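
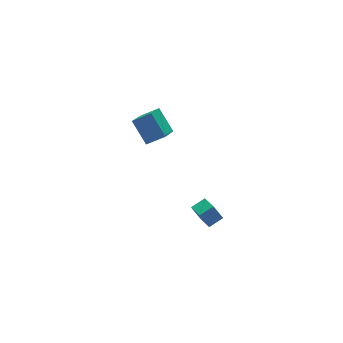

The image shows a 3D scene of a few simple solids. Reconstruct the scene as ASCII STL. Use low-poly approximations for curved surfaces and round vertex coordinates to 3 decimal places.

solid 
facet normal -0.735 0.409 -0.541
outer loop
vertex 0.068 1.099 3.213
vertex -0.122 2.216 4.314
vertex 0.969 1.878 2.578
endloop
endfacet
facet normal 0.120 -0.707 -0.697
outer loop
vertex 1.822 1.404 3.206
vertex 0.068 1.099 3.213
vertex 0.969 1.878 2.578
endloop
endfacet
facet normal -0.735 0.409 -0.541
outer loop
vertex 0.969 1.878 2.578
vertex -0.122 2.216 4.314
vertex 0.78 2.995 3.679
endloop
endfacet
facet normal 0.667 0.577 -0.471
outer loop
vertex 0.78 2.995 3.679
vertex 1.822 1.404 3.206
vertex 0.969 1.878 2.578
endloop
endfacet
facet normal -0.667 -0.577 0.471
outer loop
vertex 0.068 1.099 3.213
vertex 0.731 1.742 4.942
vertex -0.122 2.216 4.314
endloop
endfacet
facet normal 0.120 -0.707 -0.697
outer loop
vertex 0.92 0.625 3.841
vertex 0.068 1.099 3.213
vertex 1.822 1.404 3.206
endloop
endfacet
facet normal -0.668 -0.577 0.471
outer loop
vertex 0.92 0.625 3.841
vertex 0.731 1.742 4.942
vertex 0.068 1.099 3.213
endloop
endfacet
facet normal -0.120 0.707 0.697
outer loop
vertex -0.122 2.216 4.314
vertex 0.731 1.742 4.942
vertex 0.78 2.995 3.679
endloop
endfacet
facet normal 0.668 0.577 -0.470
outer loop
vertex 1.632 2.521 4.307
vertex 1.822 1.404 3.206
vertex 0.78 2.995 3.679
endloop
endfacet
facet normal -0.120 0.707 0.697
outer loop
vertex 0.78 2.995 3.679
vertex 0.731 1.742 4.942
vertex 1.632 2.521 4.307
endloop
endfacet
facet normal 0.734 -0.409 0.542
outer loop
vertex 1.632 2.521 4.307
vertex 0.92 0.625 3.841
vertex 1.822 1.404 3.206
endloop
endfacet
facet normal 0.735 -0.409 0.541
outer loop
vertex 0.731 1.742 4.942
vertex 0.92 0.625 3.841
vertex 1.632 2.521 4.307
endloop
endfacet
facet normal -0.352 0.405 0.844
outer loop
vertex 3.024 -0.706 -2.048
vertex 3.228 0.51 -2.547
vertex 2.184 -0.708 -2.398
endloop
endfacet
facet normal -0.154 -0.914 0.376
outer loop
vertex 2.532 -1.11 -3.233
vertex 3.024 -0.706 -2.048
vertex 2.184 -0.708 -2.398
endloop
endfacet
facet normal -0.353 0.406 0.843
outer loop
vertex 2.184 -0.708 -2.398
vertex 3.228 0.51 -2.547
vertex 2.388 0.507 -2.897
endloop
endfacet
facet normal -0.923 -0.003 -0.384
outer loop
vertex 2.388 0.507 -2.897
vertex 2.532 -1.11 -3.233
vertex 2.184 -0.708 -2.398
endloop
endfacet
facet normal 0.923 0.003 0.384
outer loop
vertex 3.024 -0.706 -2.048
vertex 3.576 0.108 -3.382
vertex 3.228 0.51 -2.547
endloop
endfacet
facet normal -0.153 -0.914 0.375
outer loop
vertex 3.372 -1.107 -2.883
vertex 3.024 -0.706 -2.048
vertex 2.532 -1.11 -3.233
endloop
endfacet
facet normal 0.923 0.003 0.384
outer loop
vertex 3.372 -1.107 -2.883
vertex 3.576 0.108 -3.382
vertex 3.024 -0.706 -2.048
endloop
endfacet
facet normal 0.153 0.914 -0.376
outer loop
vertex 3.228 0.51 -2.547
vertex 3.576 0.108 -3.382
vertex 2.388 0.507 -2.897
endloop
endfacet
facet normal -0.923 -0.003 -0.384
outer loop
vertex 2.736 0.106 -3.732
vertex 2.532 -1.11 -3.233
vertex 2.388 0.507 -2.897
endloop
endfacet
facet normal 0.154 0.914 -0.375
outer loop
vertex 2.388 0.507 -2.897
vertex 3.576 0.108 -3.382
vertex 2.736 0.106 -3.732
endloop
endfacet
facet normal 0.353 -0.405 -0.843
outer loop
vertex 2.736 0.106 -3.732
vertex 3.372 -1.107 -2.883
vertex 2.532 -1.11 -3.233
endloop
endfacet
facet normal 0.352 -0.406 -0.843
outer loop
vertex 3.576 0.108 -3.382
vertex 3.372 -1.107 -2.883
vertex 2.736 0.106 -3.732
endloop
endfacet

endsolid


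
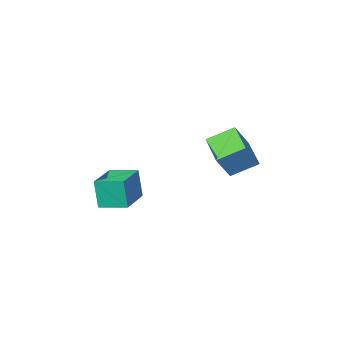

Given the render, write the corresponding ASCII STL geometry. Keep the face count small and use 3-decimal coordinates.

solid 
facet normal -0.643 0.752 0.142
outer loop
vertex 1.015 0.659 2.755
vertex 2.602 2.0 2.844
vertex 0.913 0.89 1.074
endloop
endfacet
facet normal -0.763 -0.645 -0.042
outer loop
vertex 1.898 -0.26 0.856
vertex 1.015 0.659 2.755
vertex 0.913 0.89 1.074
endloop
endfacet
facet normal -0.644 0.752 0.143
outer loop
vertex 0.913 0.89 1.074
vertex 2.602 2.0 2.844
vertex 2.5 2.232 1.163
endloop
endfacet
facet normal -0.060 0.136 -0.989
outer loop
vertex 2.5 2.232 1.163
vertex 1.898 -0.26 0.856
vertex 0.913 0.89 1.074
endloop
endfacet
facet normal 0.060 -0.136 0.989
outer loop
vertex 1.015 0.659 2.755
vertex 3.587 0.85 2.626
vertex 2.602 2.0 2.844
endloop
endfacet
facet normal -0.763 -0.645 -0.043
outer loop
vertex 2.0 -0.492 2.537
vertex 1.015 0.659 2.755
vertex 1.898 -0.26 0.856
endloop
endfacet
facet normal 0.060 -0.136 0.989
outer loop
vertex 2.0 -0.492 2.537
vertex 3.587 0.85 2.626
vertex 1.015 0.659 2.755
endloop
endfacet
facet normal 0.763 0.645 0.043
outer loop
vertex 2.602 2.0 2.844
vertex 3.587 0.85 2.626
vertex 2.5 2.232 1.163
endloop
endfacet
facet normal -0.060 0.136 -0.989
outer loop
vertex 3.485 1.081 0.945
vertex 1.898 -0.26 0.856
vertex 2.5 2.232 1.163
endloop
endfacet
facet normal 0.763 0.645 0.042
outer loop
vertex 2.5 2.232 1.163
vertex 3.587 0.85 2.626
vertex 3.485 1.081 0.945
endloop
endfacet
facet normal 0.643 -0.752 -0.143
outer loop
vertex 3.485 1.081 0.945
vertex 2.0 -0.492 2.537
vertex 1.898 -0.26 0.856
endloop
endfacet
facet normal 0.644 -0.752 -0.142
outer loop
vertex 3.587 0.85 2.626
vertex 2.0 -0.492 2.537
vertex 3.485 1.081 0.945
endloop
endfacet
facet normal -0.774 0.408 0.485
outer loop
vertex -3.645 2.112 5.207
vertex -3.106 3.929 4.539
vertex -4.603 1.899 3.856
endloop
endfacet
facet normal -0.268 -0.904 0.332
outer loop
vertex -3.334 1.231 3.061
vertex -3.645 2.112 5.207
vertex -4.603 1.899 3.856
endloop
endfacet
facet normal -0.774 0.408 0.485
outer loop
vertex -4.603 1.899 3.856
vertex -3.106 3.929 4.539
vertex -4.064 3.717 3.188
endloop
endfacet
facet normal -0.574 -0.127 -0.809
outer loop
vertex -4.064 3.717 3.188
vertex -3.334 1.231 3.061
vertex -4.603 1.899 3.856
endloop
endfacet
facet normal 0.574 0.127 0.809
outer loop
vertex -3.645 2.112 5.207
vertex -1.837 3.261 3.744
vertex -3.106 3.929 4.539
endloop
endfacet
facet normal -0.268 -0.904 0.332
outer loop
vertex -2.376 1.443 4.412
vertex -3.645 2.112 5.207
vertex -3.334 1.231 3.061
endloop
endfacet
facet normal 0.574 0.127 0.809
outer loop
vertex -2.376 1.443 4.412
vertex -1.837 3.261 3.744
vertex -3.645 2.112 5.207
endloop
endfacet
facet normal 0.268 0.904 -0.332
outer loop
vertex -3.106 3.929 4.539
vertex -1.837 3.261 3.744
vertex -4.064 3.717 3.188
endloop
endfacet
facet normal -0.574 -0.127 -0.809
outer loop
vertex -2.795 3.048 2.393
vertex -3.334 1.231 3.061
vertex -4.064 3.717 3.188
endloop
endfacet
facet normal 0.268 0.904 -0.333
outer loop
vertex -4.064 3.717 3.188
vertex -1.837 3.261 3.744
vertex -2.795 3.048 2.393
endloop
endfacet
facet normal 0.774 -0.408 -0.485
outer loop
vertex -2.795 3.048 2.393
vertex -2.376 1.443 4.412
vertex -3.334 1.231 3.061
endloop
endfacet
facet normal 0.774 -0.408 -0.485
outer loop
vertex -1.837 3.261 3.744
vertex -2.376 1.443 4.412
vertex -2.795 3.048 2.393
endloop
endfacet

endsolid


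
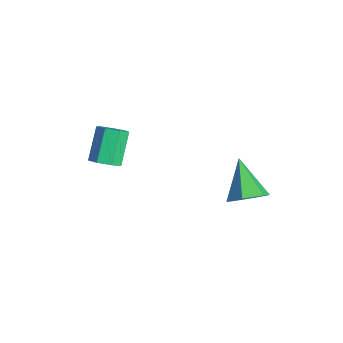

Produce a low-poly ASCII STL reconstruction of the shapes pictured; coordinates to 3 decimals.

solid 
facet normal 0.754 -0.176 -0.633
outer loop
vertex 2.635 2.947 -2.437
vertex 2.015 2.541 -3.063
vertex 2.198 3.493 -3.109
endloop
endfacet
facet normal 0.154 0.813 0.561
outer loop
vertex 2.635 2.947 -2.437
vertex 2.198 3.493 -3.109
vertex 0.485 2.899 -1.777
endloop
endfacet
facet normal 0.754 -0.176 -0.633
outer loop
vertex 2.198 3.493 -3.109
vertex 2.015 2.541 -3.063
vertex 1.578 3.087 -3.735
endloop
endfacet
facet normal -0.428 0.891 -0.154
outer loop
vertex 2.198 3.493 -3.109
vertex 1.578 3.087 -3.735
vertex 0.485 2.899 -1.777
endloop
endfacet
facet normal 0.753 -0.177 -0.634
outer loop
vertex 1.578 3.087 -3.735
vertex 2.015 2.541 -3.063
vertex 1.394 2.136 -3.688
endloop
endfacet
facet normal -0.870 0.145 -0.472
outer loop
vertex 1.578 3.087 -3.735
vertex 1.394 2.136 -3.688
vertex 0.485 2.899 -1.777
endloop
endfacet
facet normal 0.753 -0.176 -0.634
outer loop
vertex 1.394 2.136 -3.688
vertex 2.015 2.541 -3.063
vertex 1.832 1.59 -3.016
endloop
endfacet
facet normal -0.730 -0.679 -0.076
outer loop
vertex 1.394 2.136 -3.688
vertex 1.832 1.59 -3.016
vertex 0.485 2.899 -1.777
endloop
endfacet
facet normal 0.754 -0.176 -0.633
outer loop
vertex 1.832 1.59 -3.016
vertex 2.015 2.541 -3.063
vertex 2.452 1.996 -2.391
endloop
endfacet
facet normal -0.148 -0.756 0.638
outer loop
vertex 1.832 1.59 -3.016
vertex 2.452 1.996 -2.391
vertex 0.485 2.899 -1.777
endloop
endfacet
facet normal 0.754 -0.176 -0.633
outer loop
vertex 2.452 1.996 -2.391
vertex 2.015 2.541 -3.063
vertex 2.635 2.947 -2.437
endloop
endfacet
facet normal 0.294 -0.010 0.956
outer loop
vertex 2.452 1.996 -2.391
vertex 2.635 2.947 -2.437
vertex 0.485 2.899 -1.777
endloop
endfacet
facet normal 0.512 -0.477 -0.714
outer loop
vertex 0.103 -2.942 0.212
vertex -0.495 -2.986 -0.187
vertex 0.002 -2.465 -0.179
endloop
endfacet
facet normal 0.844 0.436 0.313
outer loop
vertex 0.103 -2.942 0.212
vertex 0.002 -2.465 -0.179
vertex -0.767 -2.13 1.426
endloop
endfacet
facet normal 0.844 0.436 0.313
outer loop
vertex -0.767 -2.13 1.426
vertex 0.002 -2.465 -0.179
vertex -0.868 -1.653 1.035
endloop
endfacet
facet normal -0.512 0.477 0.714
outer loop
vertex -0.767 -2.13 1.426
vertex -0.868 -1.653 1.035
vertex -1.365 -2.174 1.027
endloop
endfacet
facet normal 0.512 -0.478 -0.714
outer loop
vertex 0.002 -2.465 -0.179
vertex -0.495 -2.986 -0.187
vertex -0.473 -2.381 -0.576
endloop
endfacet
facet normal 0.400 0.868 -0.294
outer loop
vertex 0.002 -2.465 -0.179
vertex -0.473 -2.381 -0.576
vertex -0.868 -1.653 1.035
endloop
endfacet
facet normal 0.400 0.868 -0.294
outer loop
vertex -0.868 -1.653 1.035
vertex -0.473 -2.381 -0.576
vertex -1.343 -1.569 0.638
endloop
endfacet
facet normal -0.512 0.478 0.714
outer loop
vertex -0.868 -1.653 1.035
vertex -1.343 -1.569 0.638
vertex -1.365 -2.174 1.027
endloop
endfacet
facet normal 0.511 -0.478 -0.714
outer loop
vertex -0.473 -2.381 -0.576
vertex -0.495 -2.986 -0.187
vertex -0.965 -2.752 -0.68
endloop
endfacet
facet normal -0.344 0.647 -0.680
outer loop
vertex -0.473 -2.381 -0.576
vertex -0.965 -2.752 -0.68
vertex -1.343 -1.569 0.638
endloop
endfacet
facet normal -0.344 0.647 -0.680
outer loop
vertex -1.343 -1.569 0.638
vertex -0.965 -2.752 -0.68
vertex -1.835 -1.94 0.534
endloop
endfacet
facet normal -0.511 0.478 0.714
outer loop
vertex -1.343 -1.569 0.638
vertex -1.835 -1.94 0.534
vertex -1.365 -2.174 1.027
endloop
endfacet
facet normal 0.512 -0.477 -0.714
outer loop
vertex -0.965 -2.752 -0.68
vertex -0.495 -2.986 -0.187
vertex -1.103 -3.3 -0.413
endloop
endfacet
facet normal -0.830 -0.061 -0.554
outer loop
vertex -0.965 -2.752 -0.68
vertex -1.103 -3.3 -0.413
vertex -1.835 -1.94 0.534
endloop
endfacet
facet normal -0.830 -0.061 -0.554
outer loop
vertex -1.835 -1.94 0.534
vertex -1.103 -3.3 -0.413
vertex -1.973 -2.488 0.801
endloop
endfacet
facet normal -0.512 0.477 0.714
outer loop
vertex -1.835 -1.94 0.534
vertex -1.973 -2.488 0.801
vertex -1.365 -2.174 1.027
endloop
endfacet
facet normal 0.512 -0.478 -0.714
outer loop
vertex -1.103 -3.3 -0.413
vertex -0.495 -2.986 -0.187
vertex -0.783 -3.611 0.025
endloop
endfacet
facet normal -0.690 -0.724 -0.010
outer loop
vertex -1.103 -3.3 -0.413
vertex -0.783 -3.611 0.025
vertex -1.973 -2.488 0.801
endloop
endfacet
facet normal -0.690 -0.724 -0.010
outer loop
vertex -1.973 -2.488 0.801
vertex -0.783 -3.611 0.025
vertex -1.653 -2.799 1.239
endloop
endfacet
facet normal -0.512 0.478 0.714
outer loop
vertex -1.973 -2.488 0.801
vertex -1.653 -2.799 1.239
vertex -1.365 -2.174 1.027
endloop
endfacet
facet normal 0.511 -0.478 -0.714
outer loop
vertex -0.783 -3.611 0.025
vertex -0.495 -2.986 -0.187
vertex -0.246 -3.452 0.303
endloop
endfacet
facet normal -0.031 -0.841 0.540
outer loop
vertex -0.783 -3.611 0.025
vertex -0.246 -3.452 0.303
vertex -1.653 -2.799 1.239
endloop
endfacet
facet normal -0.031 -0.841 0.540
outer loop
vertex -1.653 -2.799 1.239
vertex -0.246 -3.452 0.303
vertex -1.116 -2.64 1.517
endloop
endfacet
facet normal -0.511 0.478 0.714
outer loop
vertex -1.653 -2.799 1.239
vertex -1.116 -2.64 1.517
vertex -1.365 -2.174 1.027
endloop
endfacet
facet normal 0.512 -0.478 -0.714
outer loop
vertex -0.246 -3.452 0.303
vertex -0.495 -2.986 -0.187
vertex 0.103 -2.942 0.212
endloop
endfacet
facet normal 0.653 -0.324 0.685
outer loop
vertex -0.246 -3.452 0.303
vertex 0.103 -2.942 0.212
vertex -1.116 -2.64 1.517
endloop
endfacet
facet normal 0.653 -0.324 0.685
outer loop
vertex -1.116 -2.64 1.517
vertex 0.103 -2.942 0.212
vertex -0.767 -2.13 1.426
endloop
endfacet
facet normal -0.512 0.478 0.714
outer loop
vertex -1.116 -2.64 1.517
vertex -0.767 -2.13 1.426
vertex -1.365 -2.174 1.027
endloop
endfacet

endsolid


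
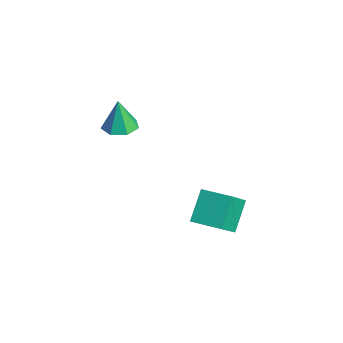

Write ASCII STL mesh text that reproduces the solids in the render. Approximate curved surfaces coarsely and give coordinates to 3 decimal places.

solid 
facet normal 0.061 0.026 -0.998
outer loop
vertex -0.101 0.913 0.897
vertex -0.518 0.327 0.856
vertex -0.716 1.02 0.862
endloop
endfacet
facet normal 0.127 0.879 0.459
outer loop
vertex -0.101 0.913 0.897
vertex -0.716 1.02 0.862
vertex -0.602 0.293 2.224
endloop
endfacet
facet normal 0.060 0.026 -0.998
outer loop
vertex -0.716 1.02 0.862
vertex -0.518 0.327 0.856
vertex -1.182 0.605 0.823
endloop
endfacet
facet normal -0.626 0.665 0.407
outer loop
vertex -0.716 1.02 0.862
vertex -1.182 0.605 0.823
vertex -0.602 0.293 2.224
endloop
endfacet
facet normal 0.060 0.026 -0.998
outer loop
vertex -1.182 0.605 0.823
vertex -0.518 0.327 0.856
vertex -1.148 -0.019 0.809
endloop
endfacet
facet normal -0.927 -0.059 0.371
outer loop
vertex -1.182 0.605 0.823
vertex -1.148 -0.019 0.809
vertex -0.602 0.293 2.224
endloop
endfacet
facet normal 0.061 0.025 -0.998
outer loop
vertex -1.148 -0.019 0.809
vertex -0.518 0.327 0.856
vertex -0.64 -0.382 0.831
endloop
endfacet
facet normal -0.549 -0.746 0.376
outer loop
vertex -1.148 -0.019 0.809
vertex -0.64 -0.382 0.831
vertex -0.602 0.293 2.224
endloop
endfacet
facet normal 0.061 0.025 -0.998
outer loop
vertex -0.64 -0.382 0.831
vertex -0.518 0.327 0.856
vertex -0.04 -0.211 0.872
endloop
endfacet
facet normal 0.222 -0.880 0.420
outer loop
vertex -0.64 -0.382 0.831
vertex -0.04 -0.211 0.872
vertex -0.602 0.293 2.224
endloop
endfacet
facet normal 0.061 0.025 -0.998
outer loop
vertex -0.04 -0.211 0.872
vertex -0.518 0.327 0.856
vertex 0.199 0.365 0.901
endloop
endfacet
facet normal 0.807 -0.359 0.469
outer loop
vertex -0.04 -0.211 0.872
vertex 0.199 0.365 0.901
vertex -0.602 0.293 2.224
endloop
endfacet
facet normal 0.061 0.026 -0.998
outer loop
vertex 0.199 0.365 0.901
vertex -0.518 0.327 0.856
vertex -0.101 0.913 0.897
endloop
endfacet
facet normal 0.765 0.422 0.486
outer loop
vertex 0.199 0.365 0.901
vertex -0.101 0.913 0.897
vertex -0.602 0.293 2.224
endloop
endfacet
facet normal -0.424 0.570 -0.704
outer loop
vertex 2.666 2.88 -1.23
vertex 3.589 3.701 -1.12
vertex 3.4 2.19 -2.231
endloop
endfacet
facet normal -0.744 -0.662 -0.090
outer loop
vertex 3.971 1.419 -1.28
vertex 2.666 2.88 -1.23
vertex 3.4 2.19 -2.231
endloop
endfacet
facet normal -0.422 0.571 -0.704
outer loop
vertex 3.4 2.19 -2.231
vertex 3.589 3.701 -1.12
vertex 4.323 3.01 -2.12
endloop
endfacet
facet normal 0.517 -0.486 -0.705
outer loop
vertex 4.323 3.01 -2.12
vertex 3.971 1.419 -1.28
vertex 3.4 2.19 -2.231
endloop
endfacet
facet normal -0.517 0.486 0.705
outer loop
vertex 2.666 2.88 -1.23
vertex 4.16 2.93 -0.169
vertex 3.589 3.701 -1.12
endloop
endfacet
facet normal -0.744 -0.662 -0.089
outer loop
vertex 3.237 2.11 -0.28
vertex 2.666 2.88 -1.23
vertex 3.971 1.419 -1.28
endloop
endfacet
facet normal -0.517 0.486 0.705
outer loop
vertex 3.237 2.11 -0.28
vertex 4.16 2.93 -0.169
vertex 2.666 2.88 -1.23
endloop
endfacet
facet normal 0.745 0.662 0.089
outer loop
vertex 3.589 3.701 -1.12
vertex 4.16 2.93 -0.169
vertex 4.323 3.01 -2.12
endloop
endfacet
facet normal 0.517 -0.486 -0.705
outer loop
vertex 4.894 2.24 -1.17
vertex 3.971 1.419 -1.28
vertex 4.323 3.01 -2.12
endloop
endfacet
facet normal 0.744 0.662 0.089
outer loop
vertex 4.323 3.01 -2.12
vertex 4.16 2.93 -0.169
vertex 4.894 2.24 -1.17
endloop
endfacet
facet normal 0.423 -0.570 0.704
outer loop
vertex 4.894 2.24 -1.17
vertex 3.237 2.11 -0.28
vertex 3.971 1.419 -1.28
endloop
endfacet
facet normal 0.423 -0.571 0.704
outer loop
vertex 4.16 2.93 -0.169
vertex 3.237 2.11 -0.28
vertex 4.894 2.24 -1.17
endloop
endfacet

endsolid


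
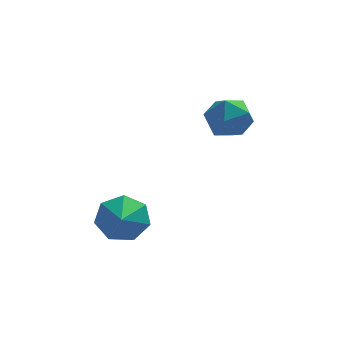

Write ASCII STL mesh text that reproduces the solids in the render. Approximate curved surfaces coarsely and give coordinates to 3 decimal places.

solid 
facet normal 0.062 0.853 -0.519
outer loop
vertex -1.985 -2.663 -4.893
vertex -2.376 -2.119 -4.046
vertex -1.347 -2.341 -4.287
endloop
endfacet
facet normal 0.565 -0.808 -0.165
outer loop
vertex -1.985 -2.663 -4.893
vertex -1.347 -2.341 -4.287
vertex -2.464 -3.321 -3.314
endloop
endfacet
facet normal 0.063 0.853 -0.518
outer loop
vertex -1.347 -2.341 -4.287
vertex -2.376 -2.119 -4.046
vertex -1.484 -1.852 -3.499
endloop
endfacet
facet normal 0.777 -0.465 0.424
outer loop
vertex -1.347 -2.341 -4.287
vertex -1.484 -1.852 -3.499
vertex -2.464 -3.321 -3.314
endloop
endfacet
facet normal 0.063 0.853 -0.518
outer loop
vertex -1.484 -1.852 -3.499
vertex -2.376 -2.119 -4.046
vertex -2.292 -1.564 -3.123
endloop
endfacet
facet normal 0.378 -0.137 0.916
outer loop
vertex -1.484 -1.852 -3.499
vertex -2.292 -1.564 -3.123
vertex -2.464 -3.321 -3.314
endloop
endfacet
facet normal 0.062 0.853 -0.518
outer loop
vertex -2.292 -1.564 -3.123
vertex -2.376 -2.119 -4.046
vertex -3.164 -1.694 -3.441
endloop
endfacet
facet normal -0.333 -0.070 0.940
outer loop
vertex -2.292 -1.564 -3.123
vertex -3.164 -1.694 -3.441
vertex -2.464 -3.321 -3.314
endloop
endfacet
facet normal 0.062 0.853 -0.518
outer loop
vertex -3.164 -1.694 -3.441
vertex -2.376 -2.119 -4.046
vertex -3.442 -2.144 -4.215
endloop
endfacet
facet normal -0.820 -0.315 0.478
outer loop
vertex -3.164 -1.694 -3.441
vertex -3.442 -2.144 -4.215
vertex -2.464 -3.321 -3.314
endloop
endfacet
facet normal 0.062 0.853 -0.519
outer loop
vertex -3.442 -2.144 -4.215
vertex -2.376 -2.119 -4.046
vertex -2.918 -2.575 -4.861
endloop
endfacet
facet normal -0.716 -0.688 -0.122
outer loop
vertex -3.442 -2.144 -4.215
vertex -2.918 -2.575 -4.861
vertex -2.464 -3.321 -3.314
endloop
endfacet
facet normal 0.063 0.853 -0.519
outer loop
vertex -2.918 -2.575 -4.861
vertex -2.376 -2.119 -4.046
vertex -1.985 -2.663 -4.893
endloop
endfacet
facet normal -0.100 -0.907 -0.408
outer loop
vertex -2.918 -2.575 -4.861
vertex -1.985 -2.663 -4.893
vertex -2.464 -3.321 -3.314
endloop
endfacet
facet normal -0.569 -0.460 0.682
outer loop
vertex 0.954 1.559 -0.639
vertex 1.683 0.731 -0.589
vertex 1.788 1.6 0.084
endloop
endfacet
facet normal -0.641 0.249 0.726
outer loop
vertex 0.954 1.559 -0.639
vertex 1.788 1.6 0.084
vertex 1.502 2.505 -0.479
endloop
endfacet
facet normal -0.868 0.487 0.092
outer loop
vertex 0.954 1.559 -0.639
vertex 1.502 2.505 -0.479
vertex 1.22 2.196 -1.501
endloop
endfacet
facet normal -0.936 -0.074 -0.344
outer loop
vertex 0.954 1.559 -0.639
vertex 1.22 2.196 -1.501
vertex 1.332 1.099 -1.569
endloop
endfacet
facet normal -0.751 -0.660 0.021
outer loop
vertex 0.954 1.559 -0.639
vertex 1.332 1.099 -1.569
vertex 1.683 0.731 -0.589
endloop
endfacet
facet normal 0.003 0.529 0.849
outer loop
vertex 1.502 2.505 -0.479
vertex 1.788 1.6 0.084
vertex 2.568 2.261 -0.331
endloop
endfacet
facet normal 0.120 -0.617 0.778
outer loop
vertex 1.788 1.6 0.084
vertex 1.683 0.731 -0.589
vertex 2.68 1.164 -0.399
endloop
endfacet
facet normal -0.175 -0.941 -0.291
outer loop
vertex 1.683 0.731 -0.589
vertex 1.332 1.099 -1.569
vertex 2.398 0.855 -1.421
endloop
endfacet
facet normal -0.474 0.006 -0.881
outer loop
vertex 1.332 1.099 -1.569
vertex 1.22 2.196 -1.501
vertex 2.112 1.76 -1.984
endloop
endfacet
facet normal -0.364 0.915 -0.176
outer loop
vertex 1.22 2.196 -1.501
vertex 1.502 2.505 -0.479
vertex 2.217 2.629 -1.311
endloop
endfacet
facet normal 0.936 0.074 0.344
outer loop
vertex 2.946 1.801 -1.261
vertex 2.568 2.261 -0.331
vertex 2.68 1.164 -0.399
endloop
endfacet
facet normal 0.868 -0.487 -0.092
outer loop
vertex 2.946 1.801 -1.261
vertex 2.68 1.164 -0.399
vertex 2.398 0.855 -1.421
endloop
endfacet
facet normal 0.641 -0.249 -0.726
outer loop
vertex 2.946 1.801 -1.261
vertex 2.398 0.855 -1.421
vertex 2.112 1.76 -1.984
endloop
endfacet
facet normal 0.569 0.460 -0.682
outer loop
vertex 2.946 1.801 -1.261
vertex 2.112 1.76 -1.984
vertex 2.217 2.629 -1.311
endloop
endfacet
facet normal 0.751 0.660 -0.021
outer loop
vertex 2.946 1.801 -1.261
vertex 2.217 2.629 -1.311
vertex 2.568 2.261 -0.331
endloop
endfacet
facet normal 0.474 -0.006 0.881
outer loop
vertex 2.68 1.164 -0.399
vertex 2.568 2.261 -0.331
vertex 1.788 1.6 0.084
endloop
endfacet
facet normal 0.364 -0.915 0.176
outer loop
vertex 2.398 0.855 -1.421
vertex 2.68 1.164 -0.399
vertex 1.683 0.731 -0.589
endloop
endfacet
facet normal -0.003 -0.529 -0.849
outer loop
vertex 2.112 1.76 -1.984
vertex 2.398 0.855 -1.421
vertex 1.332 1.099 -1.569
endloop
endfacet
facet normal -0.120 0.617 -0.778
outer loop
vertex 2.217 2.629 -1.311
vertex 2.112 1.76 -1.984
vertex 1.22 2.196 -1.501
endloop
endfacet
facet normal 0.175 0.941 0.291
outer loop
vertex 2.568 2.261 -0.331
vertex 2.217 2.629 -1.311
vertex 1.502 2.505 -0.479
endloop
endfacet

endsolid


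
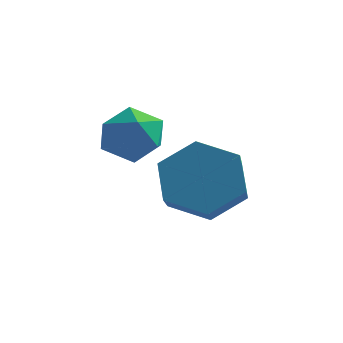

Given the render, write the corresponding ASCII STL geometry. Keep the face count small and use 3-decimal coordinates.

solid 
facet normal -0.714 -0.028 0.699
outer loop
vertex -3.366 1.786 -1.038
vertex -3.1 1.073 -0.795
vertex -2.807 1.74 -0.469
endloop
endfacet
facet normal -0.519 0.644 0.562
outer loop
vertex -3.366 1.786 -1.038
vertex -2.807 1.74 -0.469
vertex -2.747 2.291 -1.045
endloop
endfacet
facet normal -0.627 0.767 -0.132
outer loop
vertex -3.366 1.786 -1.038
vertex -2.747 2.291 -1.045
vertex -3.003 1.964 -1.727
endloop
endfacet
facet normal -0.889 0.172 -0.424
outer loop
vertex -3.366 1.786 -1.038
vertex -3.003 1.964 -1.727
vertex -3.222 1.21 -1.573
endloop
endfacet
facet normal -0.943 -0.321 0.091
outer loop
vertex -3.366 1.786 -1.038
vertex -3.222 1.21 -1.573
vertex -3.1 1.073 -0.795
endloop
endfacet
facet normal 0.180 0.701 0.690
outer loop
vertex -2.747 2.291 -1.045
vertex -2.807 1.74 -0.469
vertex -2.098 1.89 -0.807
endloop
endfacet
facet normal -0.134 -0.387 0.912
outer loop
vertex -2.807 1.74 -0.469
vertex -3.1 1.073 -0.795
vertex -2.317 1.136 -0.653
endloop
endfacet
facet normal -0.505 -0.860 -0.072
outer loop
vertex -3.1 1.073 -0.795
vertex -3.222 1.21 -1.573
vertex -2.573 0.809 -1.335
endloop
endfacet
facet normal -0.418 -0.063 -0.906
outer loop
vertex -3.222 1.21 -1.573
vertex -3.003 1.964 -1.727
vertex -2.513 1.36 -1.911
endloop
endfacet
facet normal 0.006 0.901 -0.434
outer loop
vertex -3.003 1.964 -1.727
vertex -2.747 2.291 -1.045
vertex -2.22 2.027 -1.585
endloop
endfacet
facet normal 0.889 -0.172 0.424
outer loop
vertex -1.954 1.314 -1.342
vertex -2.098 1.89 -0.807
vertex -2.317 1.136 -0.653
endloop
endfacet
facet normal 0.627 -0.767 0.132
outer loop
vertex -1.954 1.314 -1.342
vertex -2.317 1.136 -0.653
vertex -2.573 0.809 -1.335
endloop
endfacet
facet normal 0.519 -0.644 -0.562
outer loop
vertex -1.954 1.314 -1.342
vertex -2.573 0.809 -1.335
vertex -2.513 1.36 -1.911
endloop
endfacet
facet normal 0.714 0.028 -0.699
outer loop
vertex -1.954 1.314 -1.342
vertex -2.513 1.36 -1.911
vertex -2.22 2.027 -1.585
endloop
endfacet
facet normal 0.943 0.321 -0.091
outer loop
vertex -1.954 1.314 -1.342
vertex -2.22 2.027 -1.585
vertex -2.098 1.89 -0.807
endloop
endfacet
facet normal 0.418 0.063 0.906
outer loop
vertex -2.317 1.136 -0.653
vertex -2.098 1.89 -0.807
vertex -2.807 1.74 -0.469
endloop
endfacet
facet normal -0.006 -0.901 0.434
outer loop
vertex -2.573 0.809 -1.335
vertex -2.317 1.136 -0.653
vertex -3.1 1.073 -0.795
endloop
endfacet
facet normal -0.180 -0.701 -0.690
outer loop
vertex -2.513 1.36 -1.911
vertex -2.573 0.809 -1.335
vertex -3.222 1.21 -1.573
endloop
endfacet
facet normal 0.134 0.387 -0.912
outer loop
vertex -2.22 2.027 -1.585
vertex -2.513 1.36 -1.911
vertex -3.003 1.964 -1.727
endloop
endfacet
facet normal 0.505 0.860 0.072
outer loop
vertex -2.098 1.89 -0.807
vertex -2.22 2.027 -1.585
vertex -2.747 2.291 -1.045
endloop
endfacet
facet normal -0.312 0.816 -0.487
outer loop
vertex -0.294 2.223 -2.884
vertex -1.209 2.057 -2.576
vertex -0.604 2.609 -2.038
endloop
endfacet
facet normal 0.896 0.423 0.135
outer loop
vertex -0.294 2.223 -2.884
vertex -0.604 2.609 -2.038
vertex 0.124 1.13 -2.232
endloop
endfacet
facet normal 0.896 0.423 0.135
outer loop
vertex 0.124 1.13 -2.232
vertex -0.604 2.609 -2.038
vertex -0.185 1.515 -1.386
endloop
endfacet
facet normal 0.312 -0.816 0.486
outer loop
vertex 0.124 1.13 -2.232
vertex -0.185 1.515 -1.386
vertex -0.791 0.963 -1.924
endloop
endfacet
facet normal -0.313 0.816 -0.486
outer loop
vertex -0.604 2.609 -2.038
vertex -1.209 2.057 -2.576
vertex -1.519 2.442 -1.73
endloop
endfacet
facet normal 0.174 0.552 0.815
outer loop
vertex -0.604 2.609 -2.038
vertex -1.519 2.442 -1.73
vertex -0.185 1.515 -1.386
endloop
endfacet
facet normal 0.174 0.553 0.815
outer loop
vertex -0.185 1.515 -1.386
vertex -1.519 2.442 -1.73
vertex -1.101 1.349 -1.078
endloop
endfacet
facet normal 0.312 -0.816 0.487
outer loop
vertex -0.185 1.515 -1.386
vertex -1.101 1.349 -1.078
vertex -0.791 0.963 -1.924
endloop
endfacet
facet normal -0.313 0.816 -0.486
outer loop
vertex -1.519 2.442 -1.73
vertex -1.209 2.057 -2.576
vertex -2.124 1.89 -2.268
endloop
endfacet
facet normal -0.722 0.129 0.680
outer loop
vertex -1.519 2.442 -1.73
vertex -2.124 1.89 -2.268
vertex -1.101 1.349 -1.078
endloop
endfacet
facet normal -0.722 0.129 0.680
outer loop
vertex -1.101 1.349 -1.078
vertex -2.124 1.89 -2.268
vertex -1.706 0.797 -1.616
endloop
endfacet
facet normal 0.312 -0.816 0.487
outer loop
vertex -1.101 1.349 -1.078
vertex -1.706 0.797 -1.616
vertex -0.791 0.963 -1.924
endloop
endfacet
facet normal -0.312 0.816 -0.486
outer loop
vertex -2.124 1.89 -2.268
vertex -1.209 2.057 -2.576
vertex -1.815 1.505 -3.114
endloop
endfacet
facet normal -0.896 -0.423 -0.135
outer loop
vertex -2.124 1.89 -2.268
vertex -1.815 1.505 -3.114
vertex -1.706 0.797 -1.616
endloop
endfacet
facet normal -0.896 -0.424 -0.135
outer loop
vertex -1.706 0.797 -1.616
vertex -1.815 1.505 -3.114
vertex -1.396 0.411 -2.462
endloop
endfacet
facet normal 0.312 -0.816 0.487
outer loop
vertex -1.706 0.797 -1.616
vertex -1.396 0.411 -2.462
vertex -0.791 0.963 -1.924
endloop
endfacet
facet normal -0.312 0.816 -0.487
outer loop
vertex -1.815 1.505 -3.114
vertex -1.209 2.057 -2.576
vertex -0.899 1.671 -3.422
endloop
endfacet
facet normal -0.174 -0.552 -0.815
outer loop
vertex -1.815 1.505 -3.114
vertex -0.899 1.671 -3.422
vertex -1.396 0.411 -2.462
endloop
endfacet
facet normal -0.174 -0.553 -0.815
outer loop
vertex -1.396 0.411 -2.462
vertex -0.899 1.671 -3.422
vertex -0.481 0.578 -2.77
endloop
endfacet
facet normal 0.313 -0.816 0.486
outer loop
vertex -1.396 0.411 -2.462
vertex -0.481 0.578 -2.77
vertex -0.791 0.963 -1.924
endloop
endfacet
facet normal -0.312 0.816 -0.487
outer loop
vertex -0.899 1.671 -3.422
vertex -1.209 2.057 -2.576
vertex -0.294 2.223 -2.884
endloop
endfacet
facet normal 0.722 -0.129 -0.680
outer loop
vertex -0.899 1.671 -3.422
vertex -0.294 2.223 -2.884
vertex -0.481 0.578 -2.77
endloop
endfacet
facet normal 0.722 -0.129 -0.680
outer loop
vertex -0.481 0.578 -2.77
vertex -0.294 2.223 -2.884
vertex 0.124 1.13 -2.232
endloop
endfacet
facet normal 0.313 -0.816 0.486
outer loop
vertex -0.481 0.578 -2.77
vertex 0.124 1.13 -2.232
vertex -0.791 0.963 -1.924
endloop
endfacet

endsolid


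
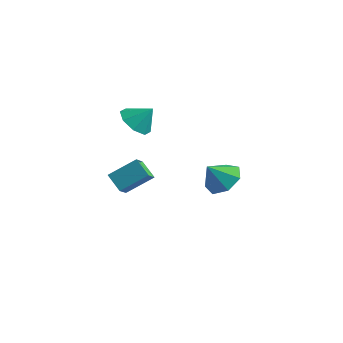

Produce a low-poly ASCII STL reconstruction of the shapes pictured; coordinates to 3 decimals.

solid 
facet normal 0.369 0.485 -0.793
outer loop
vertex 2.756 -1.162 1.164
vertex 1.856 -1.149 0.753
vertex 2.269 -0.481 1.354
endloop
endfacet
facet normal 0.393 0.025 0.919
outer loop
vertex 2.756 -1.162 1.164
vertex 2.269 -0.481 1.354
vertex 1.384 -1.771 1.767
endloop
endfacet
facet normal 0.369 0.485 -0.793
outer loop
vertex 2.269 -0.481 1.354
vertex 1.856 -1.149 0.753
vertex 1.471 -0.303 1.092
endloop
endfacet
facet normal -0.197 0.419 0.886
outer loop
vertex 2.269 -0.481 1.354
vertex 1.471 -0.303 1.092
vertex 1.384 -1.771 1.767
endloop
endfacet
facet normal 0.369 0.485 -0.793
outer loop
vertex 1.471 -0.303 1.092
vertex 1.856 -1.149 0.753
vertex 0.962 -0.762 0.574
endloop
endfacet
facet normal -0.798 0.290 0.528
outer loop
vertex 1.471 -0.303 1.092
vertex 0.962 -0.762 0.574
vertex 1.384 -1.771 1.767
endloop
endfacet
facet normal 0.369 0.485 -0.793
outer loop
vertex 0.962 -0.762 0.574
vertex 1.856 -1.149 0.753
vertex 1.127 -1.513 0.191
endloop
endfacet
facet normal -0.957 -0.268 0.112
outer loop
vertex 0.962 -0.762 0.574
vertex 1.127 -1.513 0.191
vertex 1.384 -1.771 1.767
endloop
endfacet
facet normal 0.368 0.486 -0.793
outer loop
vertex 1.127 -1.513 0.191
vertex 1.856 -1.149 0.753
vertex 1.84 -1.99 0.23
endloop
endfacet
facet normal -0.554 -0.831 -0.046
outer loop
vertex 1.127 -1.513 0.191
vertex 1.84 -1.99 0.23
vertex 1.384 -1.771 1.767
endloop
endfacet
facet normal 0.368 0.486 -0.793
outer loop
vertex 1.84 -1.99 0.23
vertex 1.856 -1.149 0.753
vertex 2.566 -1.834 0.663
endloop
endfacet
facet normal 0.108 -0.979 0.172
outer loop
vertex 1.84 -1.99 0.23
vertex 2.566 -1.834 0.663
vertex 1.384 -1.771 1.767
endloop
endfacet
facet normal 0.369 0.486 -0.792
outer loop
vertex 2.566 -1.834 0.663
vertex 1.856 -1.149 0.753
vertex 2.756 -1.162 1.164
endloop
endfacet
facet normal 0.530 -0.598 0.601
outer loop
vertex 2.566 -1.834 0.663
vertex 2.756 -1.162 1.164
vertex 1.384 -1.771 1.767
endloop
endfacet
facet normal -0.572 -0.622 -0.535
outer loop
vertex -4.735 -0.93 -1.623
vertex -4.975 -0.099 -2.334
vertex -3.848 -1.208 -2.248
endloop
endfacet
facet normal 0.215 -0.742 0.635
outer loop
vertex -2.905 -0.181 -1.366
vertex -4.735 -0.93 -1.623
vertex -3.848 -1.208 -2.248
endloop
endfacet
facet normal -0.572 -0.622 -0.535
outer loop
vertex -3.848 -1.208 -2.248
vertex -4.975 -0.099 -2.334
vertex -4.088 -0.377 -2.959
endloop
endfacet
facet normal 0.792 -0.248 -0.558
outer loop
vertex -4.088 -0.377 -2.959
vertex -2.905 -0.181 -1.366
vertex -3.848 -1.208 -2.248
endloop
endfacet
facet normal -0.792 0.248 0.558
outer loop
vertex -4.735 -0.93 -1.623
vertex -4.032 0.928 -1.452
vertex -4.975 -0.099 -2.334
endloop
endfacet
facet normal 0.215 -0.742 0.635
outer loop
vertex -3.792 0.097 -0.741
vertex -4.735 -0.93 -1.623
vertex -2.905 -0.181 -1.366
endloop
endfacet
facet normal -0.792 0.248 0.558
outer loop
vertex -3.792 0.097 -0.741
vertex -4.032 0.928 -1.452
vertex -4.735 -0.93 -1.623
endloop
endfacet
facet normal -0.215 0.742 -0.635
outer loop
vertex -4.975 -0.099 -2.334
vertex -4.032 0.928 -1.452
vertex -4.088 -0.377 -2.959
endloop
endfacet
facet normal 0.792 -0.248 -0.558
outer loop
vertex -3.145 0.65 -2.077
vertex -2.905 -0.181 -1.366
vertex -4.088 -0.377 -2.959
endloop
endfacet
facet normal -0.215 0.742 -0.635
outer loop
vertex -4.088 -0.377 -2.959
vertex -4.032 0.928 -1.452
vertex -3.145 0.65 -2.077
endloop
endfacet
facet normal 0.572 0.622 0.535
outer loop
vertex -3.145 0.65 -2.077
vertex -3.792 0.097 -0.741
vertex -2.905 -0.181 -1.366
endloop
endfacet
facet normal 0.572 0.622 0.535
outer loop
vertex -4.032 0.928 -1.452
vertex -3.792 0.097 -0.741
vertex -3.145 0.65 -2.077
endloop
endfacet
facet normal -0.572 -0.357 -0.738
outer loop
vertex -2.863 -0.053 1.613
vertex -3.489 -0.388 2.26
vertex -3.384 0.437 1.78
endloop
endfacet
facet normal 0.669 0.739 -0.079
outer loop
vertex -2.863 -0.053 1.613
vertex -3.384 0.437 1.78
vertex -2.791 0.048 3.16
endloop
endfacet
facet normal -0.572 -0.357 -0.739
outer loop
vertex -3.384 0.437 1.78
vertex -3.489 -0.388 2.26
vertex -3.967 0.444 2.228
endloop
endfacet
facet normal 0.166 0.965 0.201
outer loop
vertex -3.384 0.437 1.78
vertex -3.967 0.444 2.228
vertex -2.791 0.048 3.16
endloop
endfacet
facet normal -0.572 -0.357 -0.738
outer loop
vertex -3.967 0.444 2.228
vertex -3.489 -0.388 2.26
vertex -4.269 -0.036 2.694
endloop
endfacet
facet normal -0.237 0.749 0.618
outer loop
vertex -3.967 0.444 2.228
vertex -4.269 -0.036 2.694
vertex -2.791 0.048 3.16
endloop
endfacet
facet normal -0.572 -0.357 -0.739
outer loop
vertex -4.269 -0.036 2.694
vertex -3.489 -0.388 2.26
vertex -4.115 -0.722 2.906
endloop
endfacet
facet normal -0.305 0.218 0.927
outer loop
vertex -4.269 -0.036 2.694
vertex -4.115 -0.722 2.906
vertex -2.791 0.048 3.16
endloop
endfacet
facet normal -0.572 -0.356 -0.739
outer loop
vertex -4.115 -0.722 2.906
vertex -3.489 -0.388 2.26
vertex -3.594 -1.213 2.739
endloop
endfacet
facet normal 0.003 -0.319 0.948
outer loop
vertex -4.115 -0.722 2.906
vertex -3.594 -1.213 2.739
vertex -2.791 0.048 3.16
endloop
endfacet
facet normal -0.572 -0.356 -0.739
outer loop
vertex -3.594 -1.213 2.739
vertex -3.489 -0.388 2.26
vertex -3.011 -1.22 2.291
endloop
endfacet
facet normal 0.507 -0.545 0.668
outer loop
vertex -3.594 -1.213 2.739
vertex -3.011 -1.22 2.291
vertex -2.791 0.048 3.16
endloop
endfacet
facet normal -0.572 -0.356 -0.739
outer loop
vertex -3.011 -1.22 2.291
vertex -3.489 -0.388 2.26
vertex -2.709 -0.739 1.825
endloop
endfacet
facet normal 0.910 -0.329 0.250
outer loop
vertex -3.011 -1.22 2.291
vertex -2.709 -0.739 1.825
vertex -2.791 0.048 3.16
endloop
endfacet
facet normal -0.572 -0.357 -0.738
outer loop
vertex -2.709 -0.739 1.825
vertex -3.489 -0.388 2.26
vertex -2.863 -0.053 1.613
endloop
endfacet
facet normal 0.978 0.201 -0.059
outer loop
vertex -2.709 -0.739 1.825
vertex -2.863 -0.053 1.613
vertex -2.791 0.048 3.16
endloop
endfacet

endsolid


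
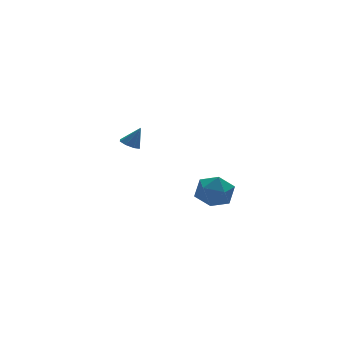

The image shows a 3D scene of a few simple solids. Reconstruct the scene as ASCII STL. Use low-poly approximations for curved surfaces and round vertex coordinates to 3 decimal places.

solid 
facet normal -0.458 0.071 -0.886
outer loop
vertex 1.492 3.975 2.211
vertex 1.105 3.562 2.378
vertex 1.128 4.151 2.413
endloop
endfacet
facet normal 0.532 0.807 0.255
outer loop
vertex 1.492 3.975 2.211
vertex 1.128 4.151 2.413
vertex 1.655 3.478 3.442
endloop
endfacet
facet normal -0.457 0.071 -0.887
outer loop
vertex 1.128 4.151 2.413
vertex 1.105 3.562 2.378
vertex 0.751 3.982 2.594
endloop
endfacet
facet normal -0.088 0.813 0.576
outer loop
vertex 1.128 4.151 2.413
vertex 0.751 3.982 2.594
vertex 1.655 3.478 3.442
endloop
endfacet
facet normal -0.458 0.070 -0.886
outer loop
vertex 0.751 3.982 2.594
vertex 1.105 3.562 2.378
vertex 0.581 3.567 2.649
endloop
endfacet
facet normal -0.544 0.325 0.773
outer loop
vertex 0.751 3.982 2.594
vertex 0.581 3.567 2.649
vertex 1.655 3.478 3.442
endloop
endfacet
facet normal -0.458 0.069 -0.886
outer loop
vertex 0.581 3.567 2.649
vertex 1.105 3.562 2.378
vertex 0.719 3.149 2.545
endloop
endfacet
facet normal -0.571 -0.371 0.732
outer loop
vertex 0.581 3.567 2.649
vertex 0.719 3.149 2.545
vertex 1.655 3.478 3.442
endloop
endfacet
facet normal -0.459 0.071 -0.886
outer loop
vertex 0.719 3.149 2.545
vertex 1.105 3.562 2.378
vertex 1.082 2.974 2.343
endloop
endfacet
facet normal -0.152 -0.866 0.476
outer loop
vertex 0.719 3.149 2.545
vertex 1.082 2.974 2.343
vertex 1.655 3.478 3.442
endloop
endfacet
facet normal -0.456 0.071 -0.887
outer loop
vertex 1.082 2.974 2.343
vertex 1.105 3.562 2.378
vertex 1.46 3.143 2.162
endloop
endfacet
facet normal 0.465 -0.871 0.157
outer loop
vertex 1.082 2.974 2.343
vertex 1.46 3.143 2.162
vertex 1.655 3.478 3.442
endloop
endfacet
facet normal -0.458 0.069 -0.886
outer loop
vertex 1.46 3.143 2.162
vertex 1.105 3.562 2.378
vertex 1.629 3.558 2.107
endloop
endfacet
facet normal 0.923 -0.381 -0.041
outer loop
vertex 1.46 3.143 2.162
vertex 1.629 3.558 2.107
vertex 1.655 3.478 3.442
endloop
endfacet
facet normal -0.458 0.071 -0.886
outer loop
vertex 1.629 3.558 2.107
vertex 1.105 3.562 2.378
vertex 1.492 3.975 2.211
endloop
endfacet
facet normal 0.950 0.312 0.000
outer loop
vertex 1.629 3.558 2.107
vertex 1.492 3.975 2.211
vertex 1.655 3.478 3.442
endloop
endfacet
facet normal -0.452 0.060 0.890
outer loop
vertex 2.288 -2.331 2.122
vertex 2.009 -3.331 2.048
vertex 2.916 -3.075 2.491
endloop
endfacet
facet normal 0.102 0.510 0.854
outer loop
vertex 2.288 -2.331 2.122
vertex 2.916 -3.075 2.491
vertex 3.316 -2.271 1.964
endloop
endfacet
facet normal -0.009 0.952 0.305
outer loop
vertex 2.288 -2.331 2.122
vertex 3.316 -2.271 1.964
vertex 2.656 -2.031 1.195
endloop
endfacet
facet normal -0.630 0.777 0.002
outer loop
vertex 2.288 -2.331 2.122
vertex 2.656 -2.031 1.195
vertex 1.849 -2.685 1.247
endloop
endfacet
facet normal -0.904 0.225 0.362
outer loop
vertex 2.288 -2.331 2.122
vertex 1.849 -2.685 1.247
vertex 2.009 -3.331 2.048
endloop
endfacet
facet normal 0.688 0.126 0.715
outer loop
vertex 3.316 -2.271 1.964
vertex 2.916 -3.075 2.491
vertex 3.671 -3.235 1.793
endloop
endfacet
facet normal -0.208 -0.600 0.773
outer loop
vertex 2.916 -3.075 2.491
vertex 2.009 -3.331 2.048
vertex 2.864 -3.889 1.845
endloop
endfacet
facet normal -0.940 -0.332 -0.080
outer loop
vertex 2.009 -3.331 2.048
vertex 1.849 -2.685 1.247
vertex 2.204 -3.649 1.076
endloop
endfacet
facet normal -0.496 0.559 -0.665
outer loop
vertex 1.849 -2.685 1.247
vertex 2.656 -2.031 1.195
vertex 2.604 -2.845 0.549
endloop
endfacet
facet normal 0.509 0.843 -0.174
outer loop
vertex 2.656 -2.031 1.195
vertex 3.316 -2.271 1.964
vertex 3.511 -2.589 0.992
endloop
endfacet
facet normal 0.630 -0.777 -0.002
outer loop
vertex 3.232 -3.589 0.918
vertex 3.671 -3.235 1.793
vertex 2.864 -3.889 1.845
endloop
endfacet
facet normal 0.009 -0.952 -0.305
outer loop
vertex 3.232 -3.589 0.918
vertex 2.864 -3.889 1.845
vertex 2.204 -3.649 1.076
endloop
endfacet
facet normal -0.102 -0.510 -0.854
outer loop
vertex 3.232 -3.589 0.918
vertex 2.204 -3.649 1.076
vertex 2.604 -2.845 0.549
endloop
endfacet
facet normal 0.452 -0.060 -0.890
outer loop
vertex 3.232 -3.589 0.918
vertex 2.604 -2.845 0.549
vertex 3.511 -2.589 0.992
endloop
endfacet
facet normal 0.904 -0.225 -0.362
outer loop
vertex 3.232 -3.589 0.918
vertex 3.511 -2.589 0.992
vertex 3.671 -3.235 1.793
endloop
endfacet
facet normal 0.496 -0.559 0.665
outer loop
vertex 2.864 -3.889 1.845
vertex 3.671 -3.235 1.793
vertex 2.916 -3.075 2.491
endloop
endfacet
facet normal -0.509 -0.843 0.174
outer loop
vertex 2.204 -3.649 1.076
vertex 2.864 -3.889 1.845
vertex 2.009 -3.331 2.048
endloop
endfacet
facet normal -0.688 -0.126 -0.715
outer loop
vertex 2.604 -2.845 0.549
vertex 2.204 -3.649 1.076
vertex 1.849 -2.685 1.247
endloop
endfacet
facet normal 0.208 0.600 -0.773
outer loop
vertex 3.511 -2.589 0.992
vertex 2.604 -2.845 0.549
vertex 2.656 -2.031 1.195
endloop
endfacet
facet normal 0.940 0.332 0.080
outer loop
vertex 3.671 -3.235 1.793
vertex 3.511 -2.589 0.992
vertex 3.316 -2.271 1.964
endloop
endfacet

endsolid


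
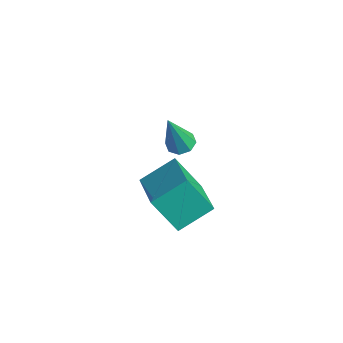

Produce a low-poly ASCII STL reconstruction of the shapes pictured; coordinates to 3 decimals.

solid 
facet normal -0.441 -0.370 0.818
outer loop
vertex 3.601 -0.212 -0.618
vertex 1.863 0.466 -1.248
vertex 3.352 -1.532 -1.35
endloop
endfacet
facet normal 0.883 -0.344 0.320
outer loop
vertex 4.097 -0.906 -2.732
vertex 3.601 -0.212 -0.618
vertex 3.352 -1.532 -1.35
endloop
endfacet
facet normal -0.441 -0.370 0.817
outer loop
vertex 3.352 -1.532 -1.35
vertex 1.863 0.466 -1.248
vertex 1.613 -0.854 -1.981
endloop
endfacet
facet normal -0.163 -0.863 -0.479
outer loop
vertex 1.613 -0.854 -1.981
vertex 4.097 -0.906 -2.732
vertex 3.352 -1.532 -1.35
endloop
endfacet
facet normal 0.163 0.863 0.479
outer loop
vertex 3.601 -0.212 -0.618
vertex 2.608 1.092 -2.63
vertex 1.863 0.466 -1.248
endloop
endfacet
facet normal 0.882 -0.345 0.320
outer loop
vertex 4.347 0.414 -1.999
vertex 3.601 -0.212 -0.618
vertex 4.097 -0.906 -2.732
endloop
endfacet
facet normal 0.163 0.863 0.479
outer loop
vertex 4.347 0.414 -1.999
vertex 2.608 1.092 -2.63
vertex 3.601 -0.212 -0.618
endloop
endfacet
facet normal -0.883 0.345 -0.320
outer loop
vertex 1.863 0.466 -1.248
vertex 2.608 1.092 -2.63
vertex 1.613 -0.854 -1.981
endloop
endfacet
facet normal -0.163 -0.863 -0.479
outer loop
vertex 2.359 -0.228 -3.362
vertex 4.097 -0.906 -2.732
vertex 1.613 -0.854 -1.981
endloop
endfacet
facet normal -0.882 0.344 -0.321
outer loop
vertex 1.613 -0.854 -1.981
vertex 2.608 1.092 -2.63
vertex 2.359 -0.228 -3.362
endloop
endfacet
facet normal 0.441 0.370 -0.818
outer loop
vertex 2.359 -0.228 -3.362
vertex 4.347 0.414 -1.999
vertex 4.097 -0.906 -2.732
endloop
endfacet
facet normal 0.441 0.370 -0.818
outer loop
vertex 2.608 1.092 -2.63
vertex 4.347 0.414 -1.999
vertex 2.359 -0.228 -3.362
endloop
endfacet
facet normal -0.059 0.334 -0.941
outer loop
vertex -0.42 2.708 -4.03
vertex -1.018 2.67 -4.006
vertex -0.615 3.096 -3.88
endloop
endfacet
facet normal 0.886 0.312 0.344
outer loop
vertex -0.42 2.708 -4.03
vertex -0.615 3.096 -3.88
vertex -0.902 2.01 -2.154
endloop
endfacet
facet normal -0.061 0.335 -0.940
outer loop
vertex -0.615 3.096 -3.88
vertex -1.018 2.67 -4.006
vertex -1.046 3.234 -3.803
endloop
endfacet
facet normal 0.343 0.768 0.540
outer loop
vertex -0.615 3.096 -3.88
vertex -1.046 3.234 -3.803
vertex -0.902 2.01 -2.154
endloop
endfacet
facet normal -0.058 0.336 -0.940
outer loop
vertex -1.046 3.234 -3.803
vertex -1.018 2.67 -4.006
vertex -1.461 3.042 -3.846
endloop
endfacet
facet normal -0.393 0.722 0.570
outer loop
vertex -1.046 3.234 -3.803
vertex -1.461 3.042 -3.846
vertex -0.902 2.01 -2.154
endloop
endfacet
facet normal -0.059 0.334 -0.941
outer loop
vertex -1.461 3.042 -3.846
vertex -1.018 2.67 -4.006
vertex -1.617 2.632 -3.982
endloop
endfacet
facet normal -0.887 0.200 0.415
outer loop
vertex -1.461 3.042 -3.846
vertex -1.617 2.632 -3.982
vertex -0.902 2.01 -2.154
endloop
endfacet
facet normal -0.059 0.336 -0.940
outer loop
vertex -1.617 2.632 -3.982
vertex -1.018 2.67 -4.006
vertex -1.422 2.244 -4.133
endloop
endfacet
facet normal -0.854 -0.494 0.166
outer loop
vertex -1.617 2.632 -3.982
vertex -1.422 2.244 -4.133
vertex -0.902 2.01 -2.154
endloop
endfacet
facet normal -0.058 0.336 -0.940
outer loop
vertex -1.422 2.244 -4.133
vertex -1.018 2.67 -4.006
vertex -0.99 2.106 -4.209
endloop
endfacet
facet normal -0.309 -0.951 -0.031
outer loop
vertex -1.422 2.244 -4.133
vertex -0.99 2.106 -4.209
vertex -0.902 2.01 -2.154
endloop
endfacet
facet normal -0.060 0.335 -0.940
outer loop
vertex -0.99 2.106 -4.209
vertex -1.018 2.67 -4.006
vertex -0.575 2.298 -4.167
endloop
endfacet
facet normal 0.424 -0.904 -0.060
outer loop
vertex -0.99 2.106 -4.209
vertex -0.575 2.298 -4.167
vertex -0.902 2.01 -2.154
endloop
endfacet
facet normal -0.059 0.336 -0.940
outer loop
vertex -0.575 2.298 -4.167
vertex -1.018 2.67 -4.006
vertex -0.42 2.708 -4.03
endloop
endfacet
facet normal 0.920 -0.380 0.095
outer loop
vertex -0.575 2.298 -4.167
vertex -0.42 2.708 -4.03
vertex -0.902 2.01 -2.154
endloop
endfacet

endsolid


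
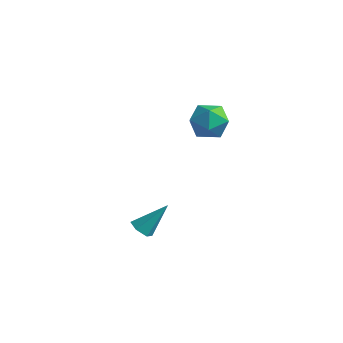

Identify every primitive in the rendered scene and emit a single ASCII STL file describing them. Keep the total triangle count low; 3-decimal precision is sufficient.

solid 
facet normal -0.952 0.280 0.122
outer loop
vertex -0.354 2.537 -0.232
vertex -0.672 1.544 -0.432
vertex -0.457 1.842 0.565
endloop
endfacet
facet normal -0.518 0.677 0.523
outer loop
vertex -0.354 2.537 -0.232
vertex -0.457 1.842 0.565
vertex 0.376 2.5 0.538
endloop
endfacet
facet normal -0.047 0.995 0.092
outer loop
vertex -0.354 2.537 -0.232
vertex 0.376 2.5 0.538
vertex 0.677 2.608 -0.475
endloop
endfacet
facet normal -0.191 0.794 -0.577
outer loop
vertex -0.354 2.537 -0.232
vertex 0.677 2.608 -0.475
vertex 0.03 2.017 -1.074
endloop
endfacet
facet normal -0.750 0.353 -0.560
outer loop
vertex -0.354 2.537 -0.232
vertex 0.03 2.017 -1.074
vertex -0.672 1.544 -0.432
endloop
endfacet
facet normal -0.158 0.239 0.958
outer loop
vertex 0.376 2.5 0.538
vertex -0.457 1.842 0.565
vertex 0.51 1.483 0.814
endloop
endfacet
facet normal -0.862 -0.403 0.306
outer loop
vertex -0.457 1.842 0.565
vertex -0.672 1.544 -0.432
vertex -0.137 0.892 0.215
endloop
endfacet
facet normal -0.534 -0.286 -0.795
outer loop
vertex -0.672 1.544 -0.432
vertex 0.03 2.017 -1.074
vertex 0.164 1.0 -0.798
endloop
endfacet
facet normal 0.371 0.429 -0.824
outer loop
vertex 0.03 2.017 -1.074
vertex 0.677 2.608 -0.475
vertex 0.997 1.658 -0.825
endloop
endfacet
facet normal 0.604 0.753 0.260
outer loop
vertex 0.677 2.608 -0.475
vertex 0.376 2.5 0.538
vertex 1.212 1.956 0.172
endloop
endfacet
facet normal 0.191 -0.794 0.577
outer loop
vertex 0.894 0.963 -0.028
vertex 0.51 1.483 0.814
vertex -0.137 0.892 0.215
endloop
endfacet
facet normal 0.047 -0.995 -0.092
outer loop
vertex 0.894 0.963 -0.028
vertex -0.137 0.892 0.215
vertex 0.164 1.0 -0.798
endloop
endfacet
facet normal 0.518 -0.677 -0.523
outer loop
vertex 0.894 0.963 -0.028
vertex 0.164 1.0 -0.798
vertex 0.997 1.658 -0.825
endloop
endfacet
facet normal 0.952 -0.280 -0.122
outer loop
vertex 0.894 0.963 -0.028
vertex 0.997 1.658 -0.825
vertex 1.212 1.956 0.172
endloop
endfacet
facet normal 0.750 -0.353 0.560
outer loop
vertex 0.894 0.963 -0.028
vertex 1.212 1.956 0.172
vertex 0.51 1.483 0.814
endloop
endfacet
facet normal -0.371 -0.429 0.824
outer loop
vertex -0.137 0.892 0.215
vertex 0.51 1.483 0.814
vertex -0.457 1.842 0.565
endloop
endfacet
facet normal -0.604 -0.753 -0.260
outer loop
vertex 0.164 1.0 -0.798
vertex -0.137 0.892 0.215
vertex -0.672 1.544 -0.432
endloop
endfacet
facet normal 0.158 -0.239 -0.958
outer loop
vertex 0.997 1.658 -0.825
vertex 0.164 1.0 -0.798
vertex 0.03 2.017 -1.074
endloop
endfacet
facet normal 0.862 0.403 -0.306
outer loop
vertex 1.212 1.956 0.172
vertex 0.997 1.658 -0.825
vertex 0.677 2.608 -0.475
endloop
endfacet
facet normal 0.534 0.286 0.795
outer loop
vertex 0.51 1.483 0.814
vertex 1.212 1.956 0.172
vertex 0.376 2.5 0.538
endloop
endfacet
facet normal -0.369 -0.566 -0.737
outer loop
vertex 1.814 -3.941 -3.786
vertex 1.409 -4.17 -3.407
vertex 1.28 -3.676 -3.722
endloop
endfacet
facet normal 0.360 0.829 -0.428
outer loop
vertex 1.814 -3.941 -3.786
vertex 1.28 -3.676 -3.722
vertex 2.051 -3.19 -2.133
endloop
endfacet
facet normal -0.372 -0.566 -0.736
outer loop
vertex 1.28 -3.676 -3.722
vertex 1.409 -4.17 -3.407
vertex 0.875 -3.904 -3.342
endloop
endfacet
facet normal -0.504 0.863 -0.019
outer loop
vertex 1.28 -3.676 -3.722
vertex 0.875 -3.904 -3.342
vertex 2.051 -3.19 -2.133
endloop
endfacet
facet normal -0.372 -0.567 -0.735
outer loop
vertex 0.875 -3.904 -3.342
vertex 1.409 -4.17 -3.407
vertex 1.005 -4.398 -3.027
endloop
endfacet
facet normal -0.758 0.197 0.621
outer loop
vertex 0.875 -3.904 -3.342
vertex 1.005 -4.398 -3.027
vertex 2.051 -3.19 -2.133
endloop
endfacet
facet normal -0.372 -0.567 -0.735
outer loop
vertex 1.005 -4.398 -3.027
vertex 1.409 -4.17 -3.407
vertex 1.539 -4.664 -3.092
endloop
endfacet
facet normal -0.147 -0.503 0.852
outer loop
vertex 1.005 -4.398 -3.027
vertex 1.539 -4.664 -3.092
vertex 2.051 -3.19 -2.133
endloop
endfacet
facet normal -0.370 -0.567 -0.736
outer loop
vertex 1.539 -4.664 -3.092
vertex 1.409 -4.17 -3.407
vertex 1.943 -4.435 -3.471
endloop
endfacet
facet normal 0.719 -0.537 0.442
outer loop
vertex 1.539 -4.664 -3.092
vertex 1.943 -4.435 -3.471
vertex 2.051 -3.19 -2.133
endloop
endfacet
facet normal -0.369 -0.566 -0.737
outer loop
vertex 1.943 -4.435 -3.471
vertex 1.409 -4.17 -3.407
vertex 1.814 -3.941 -3.786
endloop
endfacet
facet normal 0.972 0.128 -0.197
outer loop
vertex 1.943 -4.435 -3.471
vertex 1.814 -3.941 -3.786
vertex 2.051 -3.19 -2.133
endloop
endfacet

endsolid


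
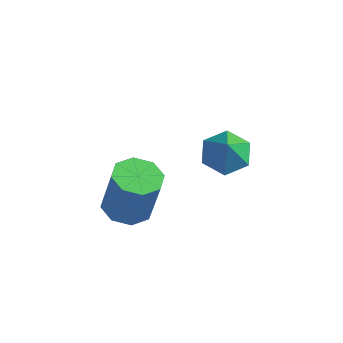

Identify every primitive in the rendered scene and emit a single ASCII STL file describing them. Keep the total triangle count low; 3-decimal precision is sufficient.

solid 
facet normal -0.279 0.402 -0.872
outer loop
vertex 0.934 2.849 0.542
vertex 0.46 2.119 0.357
vertex 0.081 2.798 0.791
endloop
endfacet
facet normal 0.196 0.579 0.791
outer loop
vertex 0.934 2.849 0.542
vertex 0.081 2.798 0.791
vertex 0.82 1.601 1.483
endloop
endfacet
facet normal -0.280 0.401 -0.872
outer loop
vertex 0.081 2.798 0.791
vertex 0.46 2.119 0.357
vertex -0.393 2.067 0.607
endloop
endfacet
facet normal -0.543 0.143 0.828
outer loop
vertex 0.081 2.798 0.791
vertex -0.393 2.067 0.607
vertex 0.82 1.601 1.483
endloop
endfacet
facet normal -0.280 0.402 -0.872
outer loop
vertex -0.393 2.067 0.607
vertex 0.46 2.119 0.357
vertex -0.014 1.389 0.173
endloop
endfacet
facet normal -0.595 -0.642 0.483
outer loop
vertex -0.393 2.067 0.607
vertex -0.014 1.389 0.173
vertex 0.82 1.601 1.483
endloop
endfacet
facet normal -0.279 0.401 -0.872
outer loop
vertex -0.014 1.389 0.173
vertex 0.46 2.119 0.357
vertex 0.839 1.441 -0.076
endloop
endfacet
facet normal 0.090 -0.991 0.103
outer loop
vertex -0.014 1.389 0.173
vertex 0.839 1.441 -0.076
vertex 0.82 1.601 1.483
endloop
endfacet
facet normal -0.279 0.401 -0.872
outer loop
vertex 0.839 1.441 -0.076
vertex 0.46 2.119 0.357
vertex 1.313 2.171 0.108
endloop
endfacet
facet normal 0.829 -0.555 0.067
outer loop
vertex 0.839 1.441 -0.076
vertex 1.313 2.171 0.108
vertex 0.82 1.601 1.483
endloop
endfacet
facet normal -0.279 0.402 -0.872
outer loop
vertex 1.313 2.171 0.108
vertex 0.46 2.119 0.357
vertex 0.934 2.849 0.542
endloop
endfacet
facet normal 0.882 0.230 0.411
outer loop
vertex 1.313 2.171 0.108
vertex 0.934 2.849 0.542
vertex 0.82 1.601 1.483
endloop
endfacet
facet normal -0.206 -0.059 -0.977
outer loop
vertex -0.297 -2.316 -0.033
vertex -0.898 -1.694 0.056
vertex -0.047 -1.705 -0.123
endloop
endfacet
facet normal 0.904 -0.394 -0.167
outer loop
vertex -0.297 -2.316 -0.033
vertex -0.047 -1.705 -0.123
vertex 0.08 -2.208 1.754
endloop
endfacet
facet normal 0.904 -0.394 -0.167
outer loop
vertex 0.08 -2.208 1.754
vertex -0.047 -1.705 -0.123
vertex 0.33 -1.597 1.665
endloop
endfacet
facet normal 0.206 0.058 0.977
outer loop
vertex 0.08 -2.208 1.754
vertex 0.33 -1.597 1.665
vertex -0.522 -1.586 1.844
endloop
endfacet
facet normal -0.206 -0.058 -0.977
outer loop
vertex -0.047 -1.705 -0.123
vertex -0.898 -1.694 0.056
vertex -0.296 -1.088 -0.107
endloop
endfacet
facet normal 0.904 0.370 -0.213
outer loop
vertex -0.047 -1.705 -0.123
vertex -0.296 -1.088 -0.107
vertex 0.33 -1.597 1.665
endloop
endfacet
facet normal 0.904 0.370 -0.213
outer loop
vertex 0.33 -1.597 1.665
vertex -0.296 -1.088 -0.107
vertex 0.081 -0.98 1.68
endloop
endfacet
facet normal 0.206 0.059 0.977
outer loop
vertex 0.33 -1.597 1.665
vertex 0.081 -0.98 1.68
vertex -0.522 -1.586 1.844
endloop
endfacet
facet normal -0.206 -0.058 -0.977
outer loop
vertex -0.296 -1.088 -0.107
vertex -0.898 -1.694 0.056
vertex -0.898 -0.825 0.004
endloop
endfacet
facet normal 0.376 0.917 -0.135
outer loop
vertex -0.296 -1.088 -0.107
vertex -0.898 -0.825 0.004
vertex 0.081 -0.98 1.68
endloop
endfacet
facet normal 0.375 0.917 -0.134
outer loop
vertex 0.081 -0.98 1.68
vertex -0.898 -0.825 0.004
vertex -0.521 -0.718 1.791
endloop
endfacet
facet normal 0.206 0.059 0.977
outer loop
vertex 0.081 -0.98 1.68
vertex -0.521 -0.718 1.791
vertex -0.522 -1.586 1.844
endloop
endfacet
facet normal -0.206 -0.058 -0.977
outer loop
vertex -0.898 -0.825 0.004
vertex -0.898 -1.694 0.056
vertex -1.5 -1.072 0.146
endloop
endfacet
facet normal -0.375 0.927 0.024
outer loop
vertex -0.898 -0.825 0.004
vertex -1.5 -1.072 0.146
vertex -0.521 -0.718 1.791
endloop
endfacet
facet normal -0.374 0.927 0.023
outer loop
vertex -0.521 -0.718 1.791
vertex -1.5 -1.072 0.146
vertex -1.123 -0.964 1.933
endloop
endfacet
facet normal 0.206 0.059 0.977
outer loop
vertex -0.521 -0.718 1.791
vertex -1.123 -0.964 1.933
vertex -0.522 -1.586 1.844
endloop
endfacet
facet normal -0.206 -0.058 -0.977
outer loop
vertex -1.5 -1.072 0.146
vertex -0.898 -1.694 0.056
vertex -1.75 -1.683 0.235
endloop
endfacet
facet normal -0.904 0.394 0.167
outer loop
vertex -1.5 -1.072 0.146
vertex -1.75 -1.683 0.235
vertex -1.123 -0.964 1.933
endloop
endfacet
facet normal -0.904 0.394 0.167
outer loop
vertex -1.123 -0.964 1.933
vertex -1.75 -1.683 0.235
vertex -1.373 -1.575 2.023
endloop
endfacet
facet normal 0.206 0.059 0.977
outer loop
vertex -1.123 -0.964 1.933
vertex -1.373 -1.575 2.023
vertex -0.522 -1.586 1.844
endloop
endfacet
facet normal -0.206 -0.059 -0.977
outer loop
vertex -1.75 -1.683 0.235
vertex -0.898 -1.694 0.056
vertex -1.501 -2.3 0.22
endloop
endfacet
facet normal -0.904 -0.370 0.213
outer loop
vertex -1.75 -1.683 0.235
vertex -1.501 -2.3 0.22
vertex -1.373 -1.575 2.023
endloop
endfacet
facet normal -0.904 -0.370 0.213
outer loop
vertex -1.373 -1.575 2.023
vertex -1.501 -2.3 0.22
vertex -1.124 -2.192 2.007
endloop
endfacet
facet normal 0.206 0.058 0.977
outer loop
vertex -1.373 -1.575 2.023
vertex -1.124 -2.192 2.007
vertex -0.522 -1.586 1.844
endloop
endfacet
facet normal -0.206 -0.059 -0.977
outer loop
vertex -1.501 -2.3 0.22
vertex -0.898 -1.694 0.056
vertex -0.899 -2.562 0.109
endloop
endfacet
facet normal -0.374 -0.917 0.134
outer loop
vertex -1.501 -2.3 0.22
vertex -0.899 -2.562 0.109
vertex -1.124 -2.192 2.007
endloop
endfacet
facet normal -0.376 -0.917 0.134
outer loop
vertex -1.124 -2.192 2.007
vertex -0.899 -2.562 0.109
vertex -0.522 -2.455 1.896
endloop
endfacet
facet normal 0.206 0.058 0.977
outer loop
vertex -1.124 -2.192 2.007
vertex -0.522 -2.455 1.896
vertex -0.522 -1.586 1.844
endloop
endfacet
facet normal -0.206 -0.059 -0.977
outer loop
vertex -0.899 -2.562 0.109
vertex -0.898 -1.694 0.056
vertex -0.297 -2.316 -0.033
endloop
endfacet
facet normal 0.373 -0.927 -0.023
outer loop
vertex -0.899 -2.562 0.109
vertex -0.297 -2.316 -0.033
vertex -0.522 -2.455 1.896
endloop
endfacet
facet normal 0.375 -0.927 -0.023
outer loop
vertex -0.522 -2.455 1.896
vertex -0.297 -2.316 -0.033
vertex 0.08 -2.208 1.754
endloop
endfacet
facet normal 0.206 0.058 0.977
outer loop
vertex -0.522 -2.455 1.896
vertex 0.08 -2.208 1.754
vertex -0.522 -1.586 1.844
endloop
endfacet

endsolid


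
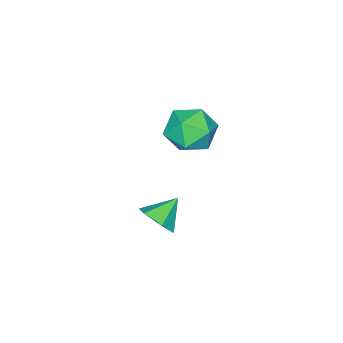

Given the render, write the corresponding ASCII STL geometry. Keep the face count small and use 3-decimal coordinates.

solid 
facet normal 0.787 -0.191 -0.587
outer loop
vertex 3.397 2.878 0.025
vertex 3.027 2.388 -0.311
vertex 3.019 3.051 -0.538
endloop
endfacet
facet normal -0.131 0.920 0.370
outer loop
vertex 3.397 2.878 0.025
vertex 3.019 3.051 -0.538
vertex 2.193 2.592 0.311
endloop
endfacet
facet normal 0.787 -0.191 -0.587
outer loop
vertex 3.019 3.051 -0.538
vertex 3.027 2.388 -0.311
vertex 2.649 2.561 -0.874
endloop
endfacet
facet normal -0.667 0.692 -0.275
outer loop
vertex 3.019 3.051 -0.538
vertex 2.649 2.561 -0.874
vertex 2.193 2.592 0.311
endloop
endfacet
facet normal 0.787 -0.192 -0.587
outer loop
vertex 2.649 2.561 -0.874
vertex 3.027 2.388 -0.311
vertex 2.657 1.899 -0.647
endloop
endfacet
facet normal -0.926 -0.132 -0.353
outer loop
vertex 2.649 2.561 -0.874
vertex 2.657 1.899 -0.647
vertex 2.193 2.592 0.311
endloop
endfacet
facet normal 0.787 -0.192 -0.587
outer loop
vertex 2.657 1.899 -0.647
vertex 3.027 2.388 -0.311
vertex 3.035 1.726 -0.084
endloop
endfacet
facet normal -0.650 -0.729 0.213
outer loop
vertex 2.657 1.899 -0.647
vertex 3.035 1.726 -0.084
vertex 2.193 2.592 0.311
endloop
endfacet
facet normal 0.787 -0.192 -0.587
outer loop
vertex 3.035 1.726 -0.084
vertex 3.027 2.388 -0.311
vertex 3.405 2.216 0.252
endloop
endfacet
facet normal -0.114 -0.502 0.857
outer loop
vertex 3.035 1.726 -0.084
vertex 3.405 2.216 0.252
vertex 2.193 2.592 0.311
endloop
endfacet
facet normal 0.787 -0.192 -0.587
outer loop
vertex 3.405 2.216 0.252
vertex 3.027 2.388 -0.311
vertex 3.397 2.878 0.025
endloop
endfacet
facet normal 0.146 0.322 0.935
outer loop
vertex 3.405 2.216 0.252
vertex 3.397 2.878 0.025
vertex 2.193 2.592 0.311
endloop
endfacet
facet normal 0.048 -0.249 0.967
outer loop
vertex -1.48 0.8 1.149
vertex -1.092 -0.076 0.904
vertex -0.5 0.698 1.074
endloop
endfacet
facet normal 0.115 0.457 0.882
outer loop
vertex -1.48 0.8 1.149
vertex -0.5 0.698 1.074
vertex -0.942 1.505 0.714
endloop
endfacet
facet normal -0.468 0.694 0.547
outer loop
vertex -1.48 0.8 1.149
vertex -0.942 1.505 0.714
vertex -1.807 1.231 0.322
endloop
endfacet
facet normal -0.895 0.136 0.425
outer loop
vertex -1.48 0.8 1.149
vertex -1.807 1.231 0.322
vertex -1.899 0.254 0.44
endloop
endfacet
facet normal -0.576 -0.447 0.684
outer loop
vertex -1.48 0.8 1.149
vertex -1.899 0.254 0.44
vertex -1.092 -0.076 0.904
endloop
endfacet
facet normal 0.677 0.575 0.458
outer loop
vertex -0.942 1.505 0.714
vertex -0.5 0.698 1.074
vertex -0.221 1.066 0.2
endloop
endfacet
facet normal 0.569 -0.566 0.597
outer loop
vertex -0.5 0.698 1.074
vertex -1.092 -0.076 0.904
vertex -0.313 0.089 0.318
endloop
endfacet
facet normal -0.442 -0.887 0.138
outer loop
vertex -1.092 -0.076 0.904
vertex -1.899 0.254 0.44
vertex -1.178 -0.185 -0.074
endloop
endfacet
facet normal -0.958 0.056 -0.282
outer loop
vertex -1.899 0.254 0.44
vertex -1.807 1.231 0.322
vertex -1.62 0.622 -0.434
endloop
endfacet
facet normal -0.266 0.960 -0.084
outer loop
vertex -1.807 1.231 0.322
vertex -0.942 1.505 0.714
vertex -1.028 1.396 -0.264
endloop
endfacet
facet normal 0.895 -0.136 -0.425
outer loop
vertex -0.64 0.52 -0.509
vertex -0.221 1.066 0.2
vertex -0.313 0.089 0.318
endloop
endfacet
facet normal 0.468 -0.694 -0.547
outer loop
vertex -0.64 0.52 -0.509
vertex -0.313 0.089 0.318
vertex -1.178 -0.185 -0.074
endloop
endfacet
facet normal -0.115 -0.457 -0.882
outer loop
vertex -0.64 0.52 -0.509
vertex -1.178 -0.185 -0.074
vertex -1.62 0.622 -0.434
endloop
endfacet
facet normal -0.048 0.249 -0.967
outer loop
vertex -0.64 0.52 -0.509
vertex -1.62 0.622 -0.434
vertex -1.028 1.396 -0.264
endloop
endfacet
facet normal 0.576 0.447 -0.684
outer loop
vertex -0.64 0.52 -0.509
vertex -1.028 1.396 -0.264
vertex -0.221 1.066 0.2
endloop
endfacet
facet normal 0.958 -0.056 0.282
outer loop
vertex -0.313 0.089 0.318
vertex -0.221 1.066 0.2
vertex -0.5 0.698 1.074
endloop
endfacet
facet normal 0.266 -0.960 0.084
outer loop
vertex -1.178 -0.185 -0.074
vertex -0.313 0.089 0.318
vertex -1.092 -0.076 0.904
endloop
endfacet
facet normal -0.677 -0.575 -0.458
outer loop
vertex -1.62 0.622 -0.434
vertex -1.178 -0.185 -0.074
vertex -1.899 0.254 0.44
endloop
endfacet
facet normal -0.569 0.566 -0.597
outer loop
vertex -1.028 1.396 -0.264
vertex -1.62 0.622 -0.434
vertex -1.807 1.231 0.322
endloop
endfacet
facet normal 0.442 0.887 -0.138
outer loop
vertex -0.221 1.066 0.2
vertex -1.028 1.396 -0.264
vertex -0.942 1.505 0.714
endloop
endfacet

endsolid


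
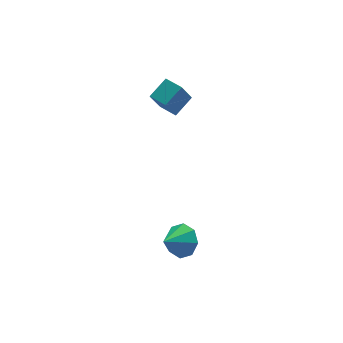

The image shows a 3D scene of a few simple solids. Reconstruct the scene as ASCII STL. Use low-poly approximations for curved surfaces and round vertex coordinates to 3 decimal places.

solid 
facet normal -0.806 -0.383 -0.452
outer loop
vertex 3.395 2.633 1.246
vertex 3.003 3.52 1.194
vertex 3.954 2.813 0.097
endloop
endfacet
facet normal 0.403 -0.914 0.053
outer loop
vertex 4.897 3.26 0.626
vertex 3.395 2.633 1.246
vertex 3.954 2.813 0.097
endloop
endfacet
facet normal -0.806 -0.383 -0.452
outer loop
vertex 3.954 2.813 0.097
vertex 3.003 3.52 1.194
vertex 3.562 3.699 0.045
endloop
endfacet
facet normal 0.433 0.139 -0.890
outer loop
vertex 3.562 3.699 0.045
vertex 4.897 3.26 0.626
vertex 3.954 2.813 0.097
endloop
endfacet
facet normal -0.433 -0.139 0.890
outer loop
vertex 3.395 2.633 1.246
vertex 3.946 3.967 1.723
vertex 3.003 3.52 1.194
endloop
endfacet
facet normal 0.404 -0.913 0.054
outer loop
vertex 4.338 3.081 1.775
vertex 3.395 2.633 1.246
vertex 4.897 3.26 0.626
endloop
endfacet
facet normal -0.433 -0.139 0.890
outer loop
vertex 4.338 3.081 1.775
vertex 3.946 3.967 1.723
vertex 3.395 2.633 1.246
endloop
endfacet
facet normal -0.403 0.914 -0.054
outer loop
vertex 3.003 3.52 1.194
vertex 3.946 3.967 1.723
vertex 3.562 3.699 0.045
endloop
endfacet
facet normal 0.433 0.139 -0.890
outer loop
vertex 4.505 4.147 0.574
vertex 4.897 3.26 0.626
vertex 3.562 3.699 0.045
endloop
endfacet
facet normal -0.404 0.913 -0.053
outer loop
vertex 3.562 3.699 0.045
vertex 3.946 3.967 1.723
vertex 4.505 4.147 0.574
endloop
endfacet
facet normal 0.806 0.383 0.452
outer loop
vertex 4.505 4.147 0.574
vertex 4.338 3.081 1.775
vertex 4.897 3.26 0.626
endloop
endfacet
facet normal 0.806 0.383 0.452
outer loop
vertex 3.946 3.967 1.723
vertex 4.338 3.081 1.775
vertex 4.505 4.147 0.574
endloop
endfacet
facet normal 0.752 0.273 -0.599
outer loop
vertex 2.713 -2.374 -2.635
vertex 2.163 -2.301 -3.292
vertex 2.456 -1.77 -2.682
endloop
endfacet
facet normal 0.063 0.104 0.993
outer loop
vertex 2.713 -2.374 -2.635
vertex 2.456 -1.77 -2.682
vertex 1.177 -2.659 -2.508
endloop
endfacet
facet normal 0.752 0.273 -0.599
outer loop
vertex 2.456 -1.77 -2.682
vertex 2.163 -2.301 -3.292
vertex 2.027 -1.477 -3.087
endloop
endfacet
facet normal -0.306 0.587 0.749
outer loop
vertex 2.456 -1.77 -2.682
vertex 2.027 -1.477 -3.087
vertex 1.177 -2.659 -2.508
endloop
endfacet
facet normal 0.753 0.273 -0.599
outer loop
vertex 2.027 -1.477 -3.087
vertex 2.163 -2.301 -3.292
vertex 1.678 -1.666 -3.612
endloop
endfacet
facet normal -0.724 0.643 0.250
outer loop
vertex 2.027 -1.477 -3.087
vertex 1.678 -1.666 -3.612
vertex 1.177 -2.659 -2.508
endloop
endfacet
facet normal 0.753 0.273 -0.599
outer loop
vertex 1.678 -1.666 -3.612
vertex 2.163 -2.301 -3.292
vertex 1.613 -2.227 -3.95
endloop
endfacet
facet normal -0.947 0.239 -0.215
outer loop
vertex 1.678 -1.666 -3.612
vertex 1.613 -2.227 -3.95
vertex 1.177 -2.659 -2.508
endloop
endfacet
facet normal 0.753 0.273 -0.599
outer loop
vertex 1.613 -2.227 -3.95
vertex 2.163 -2.301 -3.292
vertex 1.87 -2.831 -3.902
endloop
endfacet
facet normal -0.843 -0.388 -0.371
outer loop
vertex 1.613 -2.227 -3.95
vertex 1.87 -2.831 -3.902
vertex 1.177 -2.659 -2.508
endloop
endfacet
facet normal 0.752 0.274 -0.599
outer loop
vertex 1.87 -2.831 -3.902
vertex 2.163 -2.301 -3.292
vertex 2.299 -3.125 -3.498
endloop
endfacet
facet normal -0.475 -0.870 -0.129
outer loop
vertex 1.87 -2.831 -3.902
vertex 2.299 -3.125 -3.498
vertex 1.177 -2.659 -2.508
endloop
endfacet
facet normal 0.752 0.274 -0.599
outer loop
vertex 2.299 -3.125 -3.498
vertex 2.163 -2.301 -3.292
vertex 2.648 -2.935 -2.973
endloop
endfacet
facet normal -0.056 -0.926 0.373
outer loop
vertex 2.299 -3.125 -3.498
vertex 2.648 -2.935 -2.973
vertex 1.177 -2.659 -2.508
endloop
endfacet
facet normal 0.752 0.274 -0.599
outer loop
vertex 2.648 -2.935 -2.973
vertex 2.163 -2.301 -3.292
vertex 2.713 -2.374 -2.635
endloop
endfacet
facet normal 0.166 -0.523 0.836
outer loop
vertex 2.648 -2.935 -2.973
vertex 2.713 -2.374 -2.635
vertex 1.177 -2.659 -2.508
endloop
endfacet

endsolid


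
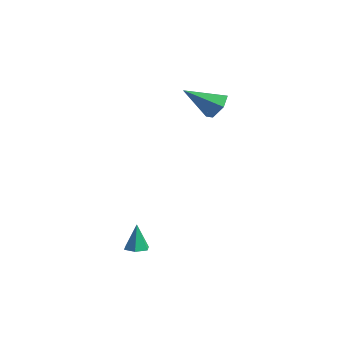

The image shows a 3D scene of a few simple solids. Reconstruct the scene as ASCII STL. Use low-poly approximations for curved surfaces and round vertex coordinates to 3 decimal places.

solid 
facet normal 0.422 0.700 -0.576
outer loop
vertex 1.019 4.836 2.775
vertex 0.664 4.464 2.062
vertex 0.223 5.088 2.498
endloop
endfacet
facet normal -0.202 0.363 0.910
outer loop
vertex 1.019 4.836 2.775
vertex 0.223 5.088 2.498
vertex -0.184 3.056 3.218
endloop
endfacet
facet normal 0.423 0.700 -0.575
outer loop
vertex 0.223 5.088 2.498
vertex 0.664 4.464 2.062
vertex -0.132 4.716 1.784
endloop
endfacet
facet normal -0.909 0.289 0.301
outer loop
vertex 0.223 5.088 2.498
vertex -0.132 4.716 1.784
vertex -0.184 3.056 3.218
endloop
endfacet
facet normal 0.423 0.700 -0.576
outer loop
vertex -0.132 4.716 1.784
vertex 0.664 4.464 2.062
vertex 0.309 4.091 1.348
endloop
endfacet
facet normal -0.856 -0.322 -0.404
outer loop
vertex -0.132 4.716 1.784
vertex 0.309 4.091 1.348
vertex -0.184 3.056 3.218
endloop
endfacet
facet normal 0.421 0.701 -0.576
outer loop
vertex 0.309 4.091 1.348
vertex 0.664 4.464 2.062
vertex 1.105 3.84 1.625
endloop
endfacet
facet normal -0.097 -0.860 -0.501
outer loop
vertex 0.309 4.091 1.348
vertex 1.105 3.84 1.625
vertex -0.184 3.056 3.218
endloop
endfacet
facet normal 0.422 0.701 -0.575
outer loop
vertex 1.105 3.84 1.625
vertex 0.664 4.464 2.062
vertex 1.46 4.212 2.339
endloop
endfacet
facet normal 0.609 -0.786 0.106
outer loop
vertex 1.105 3.84 1.625
vertex 1.46 4.212 2.339
vertex -0.184 3.056 3.218
endloop
endfacet
facet normal 0.422 0.700 -0.576
outer loop
vertex 1.46 4.212 2.339
vertex 0.664 4.464 2.062
vertex 1.019 4.836 2.775
endloop
endfacet
facet normal 0.557 -0.174 0.812
outer loop
vertex 1.46 4.212 2.339
vertex 1.019 4.836 2.775
vertex -0.184 3.056 3.218
endloop
endfacet
facet normal 0.126 -0.118 -0.985
outer loop
vertex 3.392 -1.957 -4.51
vertex 2.801 -2.136 -4.564
vertex 2.949 -1.536 -4.617
endloop
endfacet
facet normal 0.602 0.721 0.343
outer loop
vertex 3.392 -1.957 -4.51
vertex 2.949 -1.536 -4.617
vertex 2.619 -1.964 -3.136
endloop
endfacet
facet normal 0.126 -0.118 -0.985
outer loop
vertex 2.949 -1.536 -4.617
vertex 2.801 -2.136 -4.564
vertex 2.358 -1.715 -4.671
endloop
endfacet
facet normal -0.301 0.932 0.202
outer loop
vertex 2.949 -1.536 -4.617
vertex 2.358 -1.715 -4.671
vertex 2.619 -1.964 -3.136
endloop
endfacet
facet normal 0.126 -0.118 -0.985
outer loop
vertex 2.358 -1.715 -4.671
vertex 2.801 -2.136 -4.564
vertex 2.21 -2.315 -4.618
endloop
endfacet
facet normal -0.947 0.251 0.202
outer loop
vertex 2.358 -1.715 -4.671
vertex 2.21 -2.315 -4.618
vertex 2.619 -1.964 -3.136
endloop
endfacet
facet normal 0.126 -0.118 -0.985
outer loop
vertex 2.21 -2.315 -4.618
vertex 2.801 -2.136 -4.564
vertex 2.653 -2.735 -4.511
endloop
endfacet
facet normal -0.689 -0.639 0.342
outer loop
vertex 2.21 -2.315 -4.618
vertex 2.653 -2.735 -4.511
vertex 2.619 -1.964 -3.136
endloop
endfacet
facet normal 0.126 -0.118 -0.985
outer loop
vertex 2.653 -2.735 -4.511
vertex 2.801 -2.136 -4.564
vertex 3.244 -2.556 -4.457
endloop
endfacet
facet normal 0.213 -0.850 0.482
outer loop
vertex 2.653 -2.735 -4.511
vertex 3.244 -2.556 -4.457
vertex 2.619 -1.964 -3.136
endloop
endfacet
facet normal 0.126 -0.118 -0.985
outer loop
vertex 3.244 -2.556 -4.457
vertex 2.801 -2.136 -4.564
vertex 3.392 -1.957 -4.51
endloop
endfacet
facet normal 0.859 -0.170 0.483
outer loop
vertex 3.244 -2.556 -4.457
vertex 3.392 -1.957 -4.51
vertex 2.619 -1.964 -3.136
endloop
endfacet

endsolid
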